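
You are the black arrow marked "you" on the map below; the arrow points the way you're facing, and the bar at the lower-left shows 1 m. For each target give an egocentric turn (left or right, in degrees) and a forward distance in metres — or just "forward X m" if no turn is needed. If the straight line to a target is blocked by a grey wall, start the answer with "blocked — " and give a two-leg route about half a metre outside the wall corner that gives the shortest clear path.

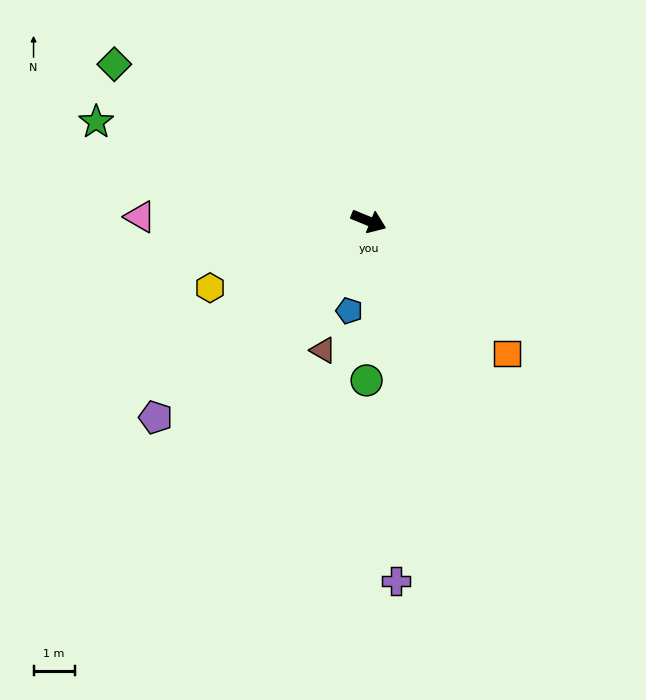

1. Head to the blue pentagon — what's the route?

turn right 80°, forward 2.2 m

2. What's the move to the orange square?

turn right 22°, forward 4.7 m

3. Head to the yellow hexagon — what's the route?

turn right 135°, forward 4.2 m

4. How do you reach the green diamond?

turn left 171°, forward 7.3 m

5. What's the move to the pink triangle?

turn right 159°, forward 5.6 m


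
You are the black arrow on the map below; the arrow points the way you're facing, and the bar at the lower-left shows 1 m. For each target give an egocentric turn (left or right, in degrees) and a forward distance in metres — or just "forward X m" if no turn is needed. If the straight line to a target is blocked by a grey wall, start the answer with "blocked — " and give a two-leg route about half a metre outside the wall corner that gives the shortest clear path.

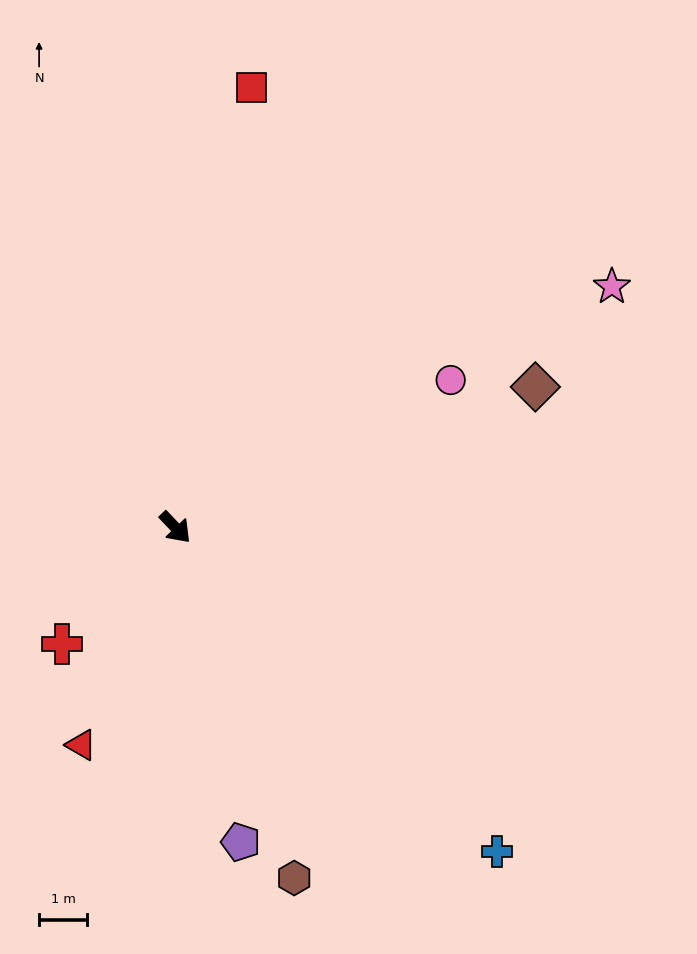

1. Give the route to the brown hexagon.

turn right 25°, forward 7.7 m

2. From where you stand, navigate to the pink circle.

turn left 75°, forward 6.5 m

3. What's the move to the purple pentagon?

turn right 32°, forward 6.7 m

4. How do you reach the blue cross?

forward 9.5 m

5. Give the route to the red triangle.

turn right 67°, forward 4.9 m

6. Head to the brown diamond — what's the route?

turn left 68°, forward 8.0 m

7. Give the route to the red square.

turn left 127°, forward 9.3 m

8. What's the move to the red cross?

turn right 88°, forward 3.4 m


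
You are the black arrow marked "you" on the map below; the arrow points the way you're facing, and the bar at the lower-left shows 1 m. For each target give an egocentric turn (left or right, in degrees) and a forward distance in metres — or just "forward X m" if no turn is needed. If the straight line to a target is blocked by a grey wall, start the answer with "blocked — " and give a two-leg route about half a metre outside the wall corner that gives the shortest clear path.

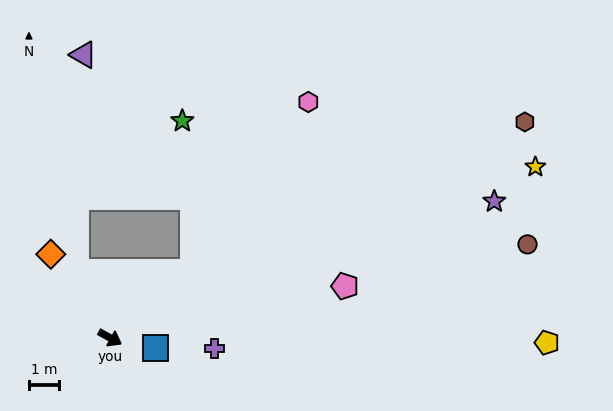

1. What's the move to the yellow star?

turn left 51°, forward 15.2 m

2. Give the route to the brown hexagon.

turn left 56°, forward 15.5 m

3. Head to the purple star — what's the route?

turn left 48°, forward 13.5 m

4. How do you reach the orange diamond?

turn left 154°, forward 3.4 m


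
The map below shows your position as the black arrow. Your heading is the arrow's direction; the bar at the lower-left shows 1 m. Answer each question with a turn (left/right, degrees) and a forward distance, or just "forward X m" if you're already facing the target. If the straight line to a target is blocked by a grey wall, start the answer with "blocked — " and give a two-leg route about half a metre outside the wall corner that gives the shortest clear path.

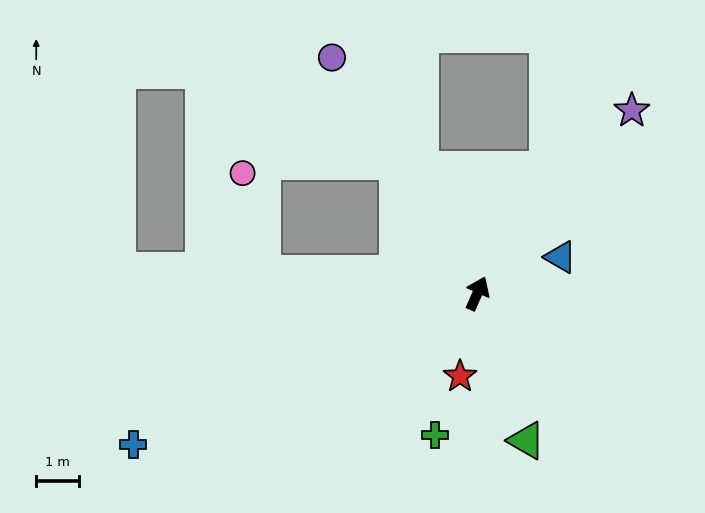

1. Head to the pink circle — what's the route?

blocked — turn left 109°, forward 5.0 m, then turn right 74°, forward 2.4 m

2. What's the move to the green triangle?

turn right 138°, forward 3.6 m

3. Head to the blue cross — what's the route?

turn left 138°, forward 8.7 m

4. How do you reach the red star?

turn right 168°, forward 2.0 m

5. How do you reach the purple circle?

turn left 56°, forward 6.4 m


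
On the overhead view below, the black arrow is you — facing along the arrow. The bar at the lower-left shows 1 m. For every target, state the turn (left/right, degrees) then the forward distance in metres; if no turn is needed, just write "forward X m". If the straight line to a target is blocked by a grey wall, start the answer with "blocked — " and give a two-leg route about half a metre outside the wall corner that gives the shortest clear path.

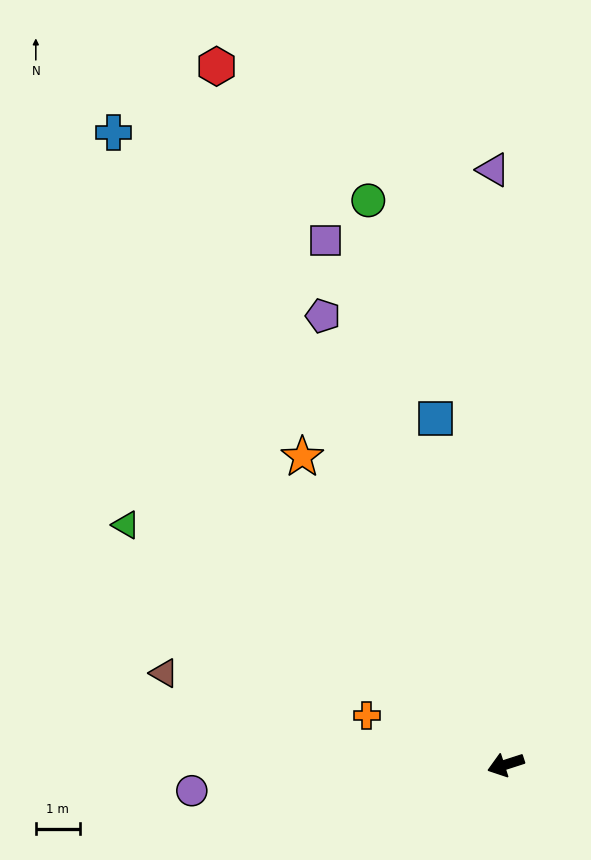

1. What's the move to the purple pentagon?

turn right 86°, forward 11.0 m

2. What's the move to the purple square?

turn right 89°, forward 12.6 m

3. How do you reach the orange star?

turn right 74°, forward 8.4 m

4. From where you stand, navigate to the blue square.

turn right 96°, forward 8.0 m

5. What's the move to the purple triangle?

turn right 107°, forward 13.5 m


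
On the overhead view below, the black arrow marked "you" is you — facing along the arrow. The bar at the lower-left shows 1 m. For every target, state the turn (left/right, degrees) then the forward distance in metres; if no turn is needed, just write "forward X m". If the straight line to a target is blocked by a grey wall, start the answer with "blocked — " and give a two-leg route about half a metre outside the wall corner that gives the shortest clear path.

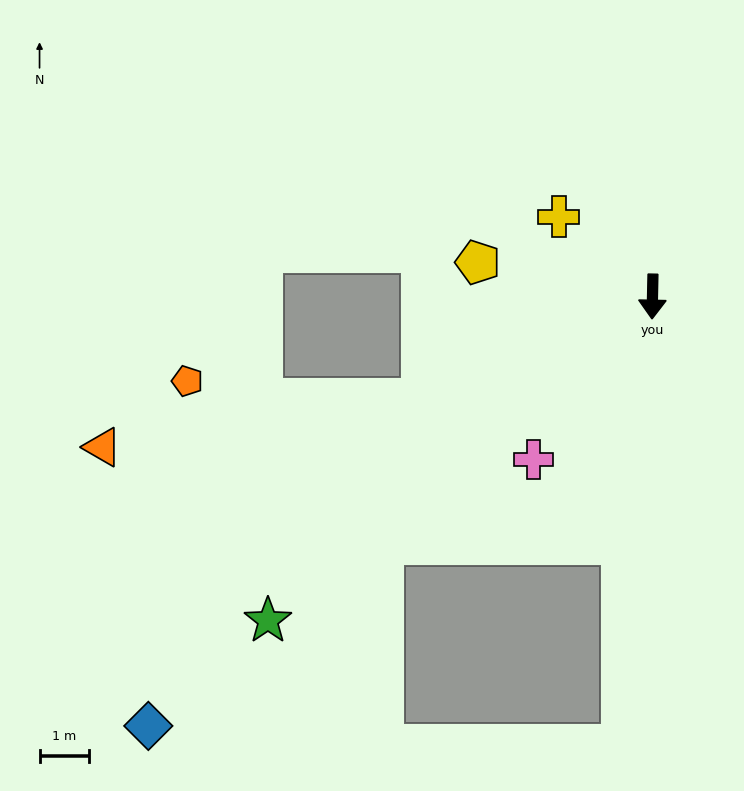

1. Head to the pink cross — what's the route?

turn right 35°, forward 4.1 m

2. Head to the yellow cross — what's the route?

turn right 129°, forward 2.5 m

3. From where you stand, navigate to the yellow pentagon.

turn right 100°, forward 3.6 m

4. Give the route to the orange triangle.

blocked — turn right 65°, forward 5.1 m, then turn right 15°, forward 6.6 m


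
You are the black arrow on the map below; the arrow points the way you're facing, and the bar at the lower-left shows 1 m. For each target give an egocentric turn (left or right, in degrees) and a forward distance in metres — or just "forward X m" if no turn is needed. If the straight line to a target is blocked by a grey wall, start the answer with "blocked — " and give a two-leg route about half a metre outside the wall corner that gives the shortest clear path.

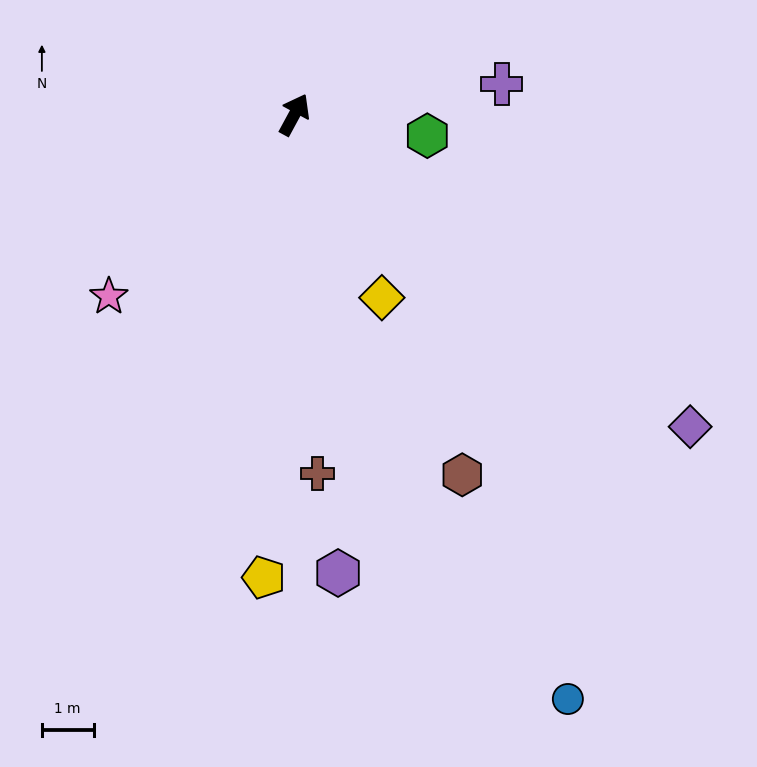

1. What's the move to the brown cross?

turn right 148°, forward 7.0 m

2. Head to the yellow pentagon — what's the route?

turn right 155°, forward 9.0 m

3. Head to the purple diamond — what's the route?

turn right 100°, forward 9.8 m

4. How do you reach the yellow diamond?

turn right 126°, forward 3.9 m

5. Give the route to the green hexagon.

turn right 71°, forward 2.6 m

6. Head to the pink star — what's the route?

turn left 163°, forward 5.0 m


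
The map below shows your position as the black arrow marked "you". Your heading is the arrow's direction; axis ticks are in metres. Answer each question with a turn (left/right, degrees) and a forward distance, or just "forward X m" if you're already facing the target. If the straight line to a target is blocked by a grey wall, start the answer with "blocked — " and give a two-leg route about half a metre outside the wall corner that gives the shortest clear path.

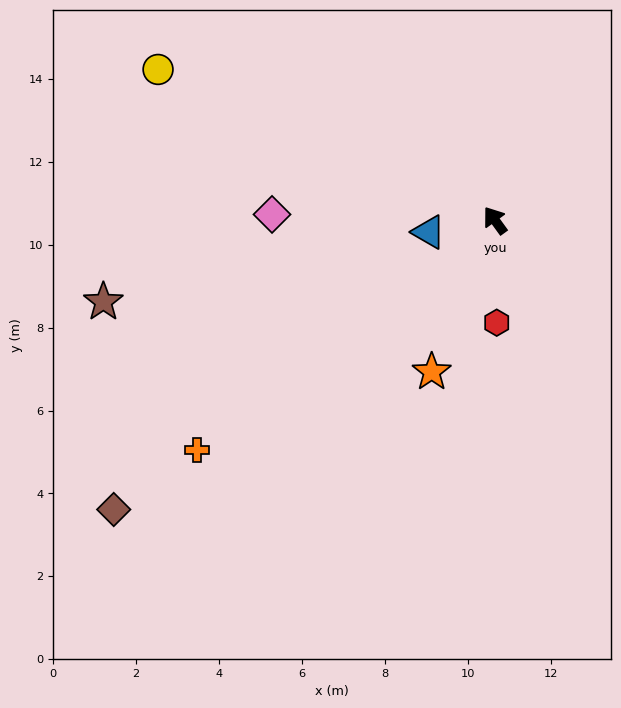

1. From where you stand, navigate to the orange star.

turn left 121°, forward 4.0 m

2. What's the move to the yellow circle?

turn left 30°, forward 8.9 m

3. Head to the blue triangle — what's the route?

turn left 64°, forward 1.6 m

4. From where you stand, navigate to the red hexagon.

turn left 145°, forward 2.5 m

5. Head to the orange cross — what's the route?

turn left 92°, forward 9.1 m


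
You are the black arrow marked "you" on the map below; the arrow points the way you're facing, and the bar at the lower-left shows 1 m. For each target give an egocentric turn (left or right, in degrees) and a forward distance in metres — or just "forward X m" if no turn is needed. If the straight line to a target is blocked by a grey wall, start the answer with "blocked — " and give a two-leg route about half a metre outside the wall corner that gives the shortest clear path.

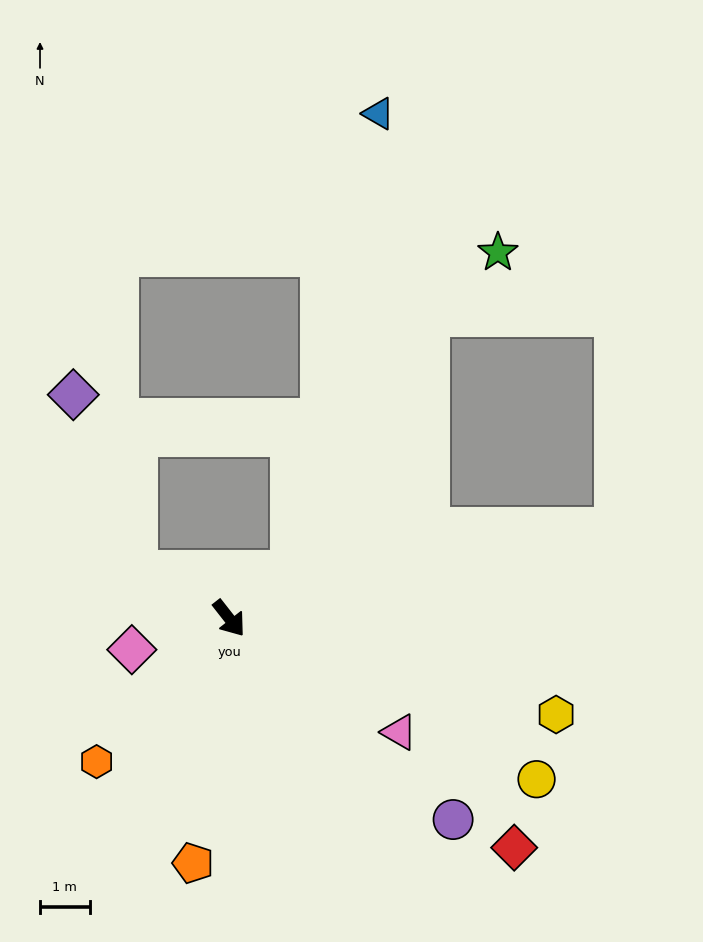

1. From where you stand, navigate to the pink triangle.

turn left 18°, forward 4.1 m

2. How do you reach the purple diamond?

blocked — turn right 155°, forward 2.1 m, then turn right 43°, forward 3.8 m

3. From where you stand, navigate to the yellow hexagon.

turn left 36°, forward 6.9 m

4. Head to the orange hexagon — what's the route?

turn right 81°, forward 3.9 m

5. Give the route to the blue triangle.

blocked — turn left 89°, forward 1.6 m, then turn left 42°, forward 9.4 m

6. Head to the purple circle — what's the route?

turn left 10°, forward 6.1 m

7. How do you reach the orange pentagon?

turn right 46°, forward 5.0 m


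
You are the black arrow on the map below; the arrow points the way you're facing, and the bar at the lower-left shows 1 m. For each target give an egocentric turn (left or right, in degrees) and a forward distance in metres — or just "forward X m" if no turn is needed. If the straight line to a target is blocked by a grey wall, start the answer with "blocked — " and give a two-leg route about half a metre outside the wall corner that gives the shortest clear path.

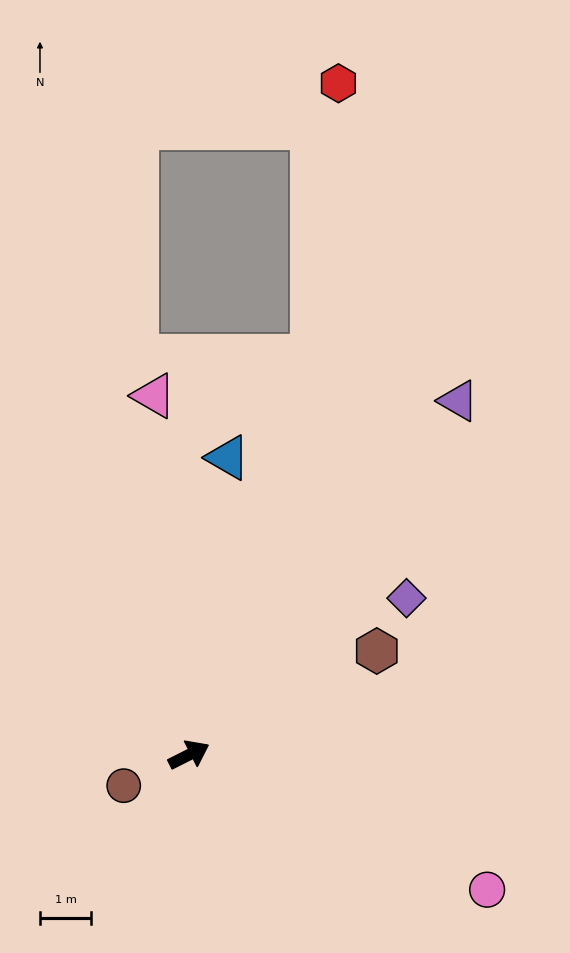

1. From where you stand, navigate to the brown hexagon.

turn left 2°, forward 4.2 m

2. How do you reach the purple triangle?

turn left 26°, forward 8.6 m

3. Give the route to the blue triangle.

turn left 56°, forward 5.8 m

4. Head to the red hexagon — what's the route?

blocked — turn left 46°, forward 8.1 m, then turn left 12°, forward 5.3 m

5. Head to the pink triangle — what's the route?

turn left 69°, forward 7.0 m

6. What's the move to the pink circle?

turn right 51°, forward 6.4 m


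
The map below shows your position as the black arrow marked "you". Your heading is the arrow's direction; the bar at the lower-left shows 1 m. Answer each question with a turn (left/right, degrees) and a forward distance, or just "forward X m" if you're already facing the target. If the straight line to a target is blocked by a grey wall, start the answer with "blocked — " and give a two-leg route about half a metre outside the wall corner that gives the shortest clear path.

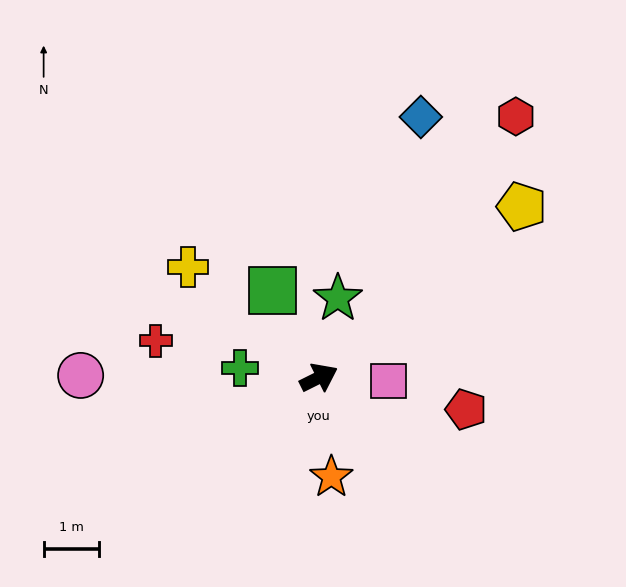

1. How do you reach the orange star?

turn right 109°, forward 1.8 m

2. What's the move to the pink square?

turn right 29°, forward 1.3 m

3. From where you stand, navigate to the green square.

turn left 92°, forward 1.8 m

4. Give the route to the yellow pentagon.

turn left 14°, forward 4.8 m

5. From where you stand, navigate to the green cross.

turn left 147°, forward 1.4 m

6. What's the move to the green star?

turn left 50°, forward 1.5 m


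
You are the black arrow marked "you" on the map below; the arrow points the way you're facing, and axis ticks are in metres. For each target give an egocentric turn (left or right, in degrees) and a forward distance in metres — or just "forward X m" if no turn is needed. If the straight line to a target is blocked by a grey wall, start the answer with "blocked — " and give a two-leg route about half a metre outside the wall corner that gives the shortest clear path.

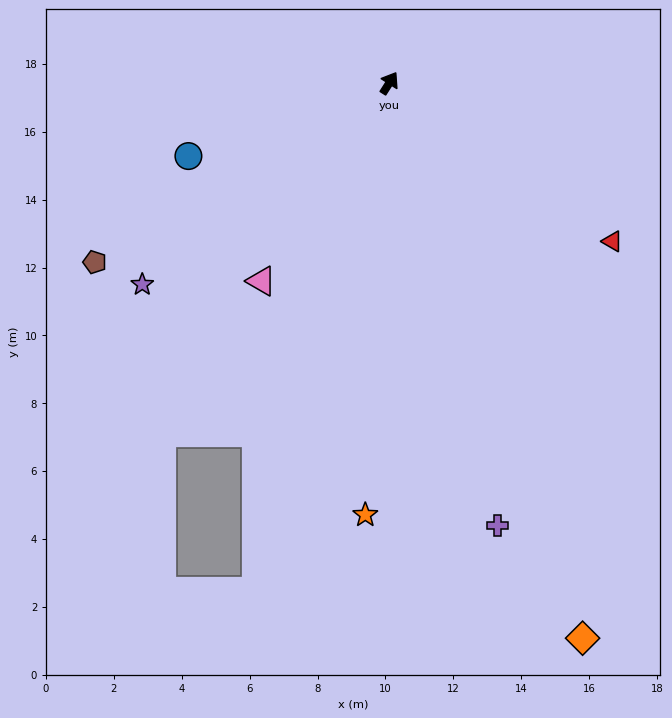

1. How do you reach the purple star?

turn left 162°, forward 9.4 m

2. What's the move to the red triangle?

turn right 93°, forward 8.1 m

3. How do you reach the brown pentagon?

turn left 154°, forward 10.2 m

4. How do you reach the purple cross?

turn right 134°, forward 13.4 m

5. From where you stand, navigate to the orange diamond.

turn right 128°, forward 17.3 m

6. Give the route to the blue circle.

turn left 142°, forward 6.3 m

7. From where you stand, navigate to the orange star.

turn right 151°, forward 12.7 m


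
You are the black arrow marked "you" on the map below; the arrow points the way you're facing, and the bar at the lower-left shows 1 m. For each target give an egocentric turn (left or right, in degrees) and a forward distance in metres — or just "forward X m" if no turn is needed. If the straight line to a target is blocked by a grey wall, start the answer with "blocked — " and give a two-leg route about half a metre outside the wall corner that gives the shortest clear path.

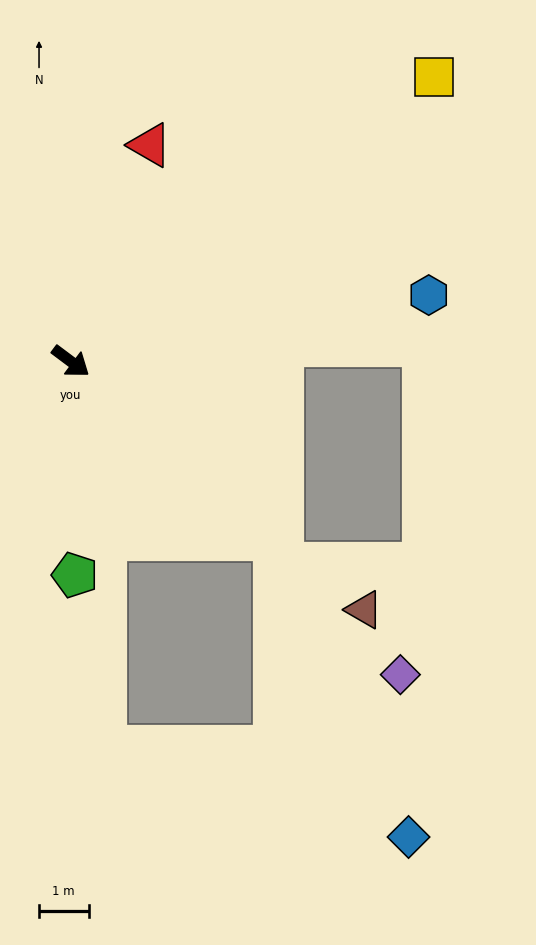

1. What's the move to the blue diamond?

blocked — turn right 4°, forward 5.5 m, then turn right 25°, forward 6.6 m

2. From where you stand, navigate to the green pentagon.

turn right 52°, forward 4.3 m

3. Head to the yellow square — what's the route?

turn left 75°, forward 9.3 m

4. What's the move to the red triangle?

turn left 107°, forward 4.7 m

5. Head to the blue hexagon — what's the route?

turn left 47°, forward 7.4 m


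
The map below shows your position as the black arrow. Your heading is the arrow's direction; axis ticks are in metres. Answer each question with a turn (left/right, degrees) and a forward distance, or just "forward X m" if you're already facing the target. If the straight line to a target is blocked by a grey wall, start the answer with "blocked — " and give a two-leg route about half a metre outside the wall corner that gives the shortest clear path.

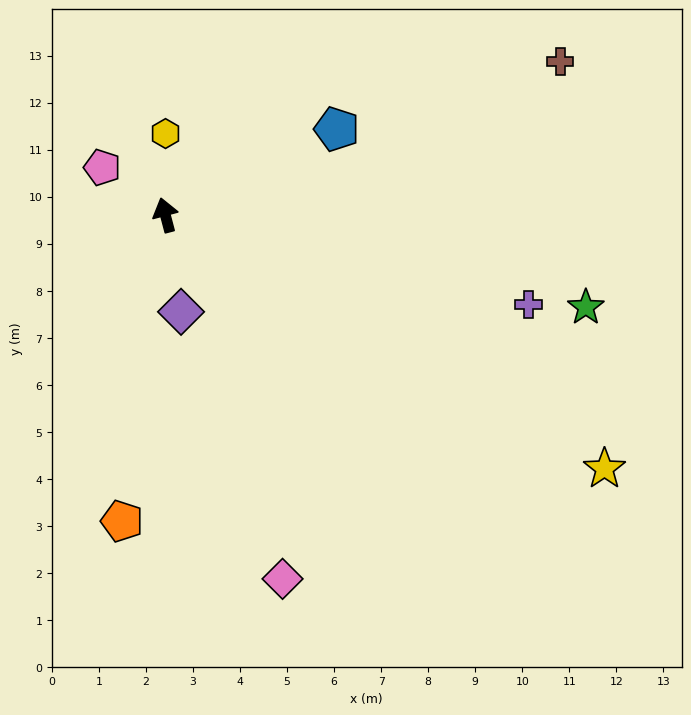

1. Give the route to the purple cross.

turn right 119°, forward 8.0 m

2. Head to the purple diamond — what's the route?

turn left 174°, forward 2.1 m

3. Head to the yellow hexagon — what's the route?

turn right 15°, forward 1.7 m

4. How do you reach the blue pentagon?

turn right 78°, forward 4.1 m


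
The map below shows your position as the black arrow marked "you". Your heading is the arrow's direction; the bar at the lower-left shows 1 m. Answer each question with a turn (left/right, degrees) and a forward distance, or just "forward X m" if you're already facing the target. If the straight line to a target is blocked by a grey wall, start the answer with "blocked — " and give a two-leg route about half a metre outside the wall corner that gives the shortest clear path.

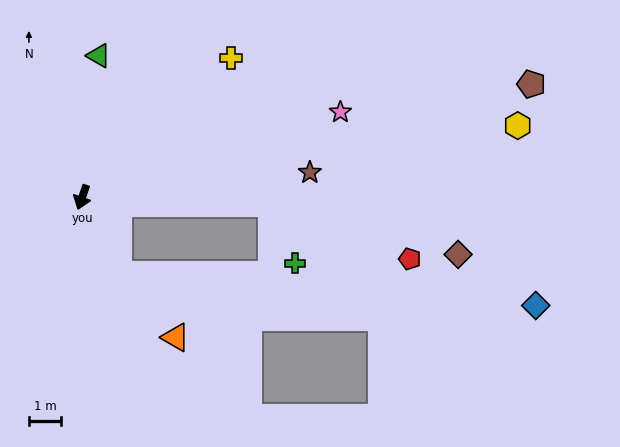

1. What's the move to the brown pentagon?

turn left 123°, forward 14.3 m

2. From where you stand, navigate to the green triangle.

turn right 168°, forward 4.4 m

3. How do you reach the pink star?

turn left 127°, forward 8.4 m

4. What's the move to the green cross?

blocked — turn left 107°, forward 5.8 m, then turn right 67°, forward 2.0 m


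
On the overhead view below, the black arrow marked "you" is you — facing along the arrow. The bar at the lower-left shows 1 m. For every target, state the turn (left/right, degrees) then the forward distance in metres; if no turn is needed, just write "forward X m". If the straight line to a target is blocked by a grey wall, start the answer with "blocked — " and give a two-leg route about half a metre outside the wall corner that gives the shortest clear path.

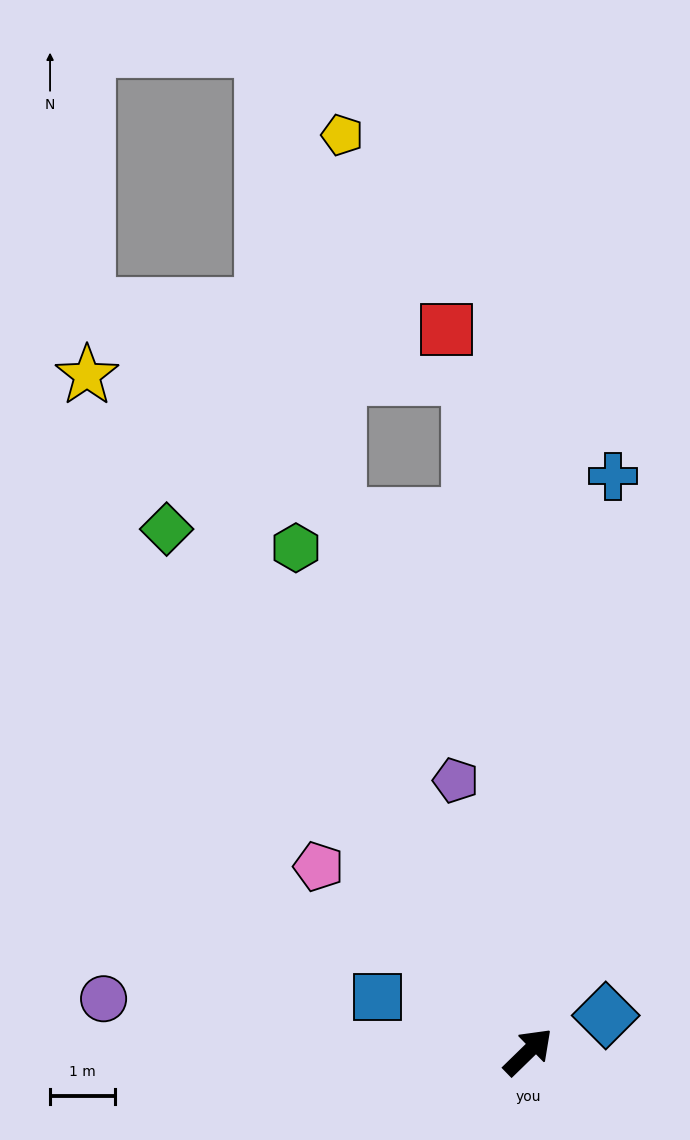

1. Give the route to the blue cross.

turn left 37°, forward 8.9 m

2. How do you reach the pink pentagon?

turn left 94°, forward 4.3 m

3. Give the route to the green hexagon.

turn left 70°, forward 8.5 m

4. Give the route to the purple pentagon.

turn left 61°, forward 4.3 m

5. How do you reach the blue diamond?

turn right 19°, forward 1.3 m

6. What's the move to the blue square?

turn left 116°, forward 2.5 m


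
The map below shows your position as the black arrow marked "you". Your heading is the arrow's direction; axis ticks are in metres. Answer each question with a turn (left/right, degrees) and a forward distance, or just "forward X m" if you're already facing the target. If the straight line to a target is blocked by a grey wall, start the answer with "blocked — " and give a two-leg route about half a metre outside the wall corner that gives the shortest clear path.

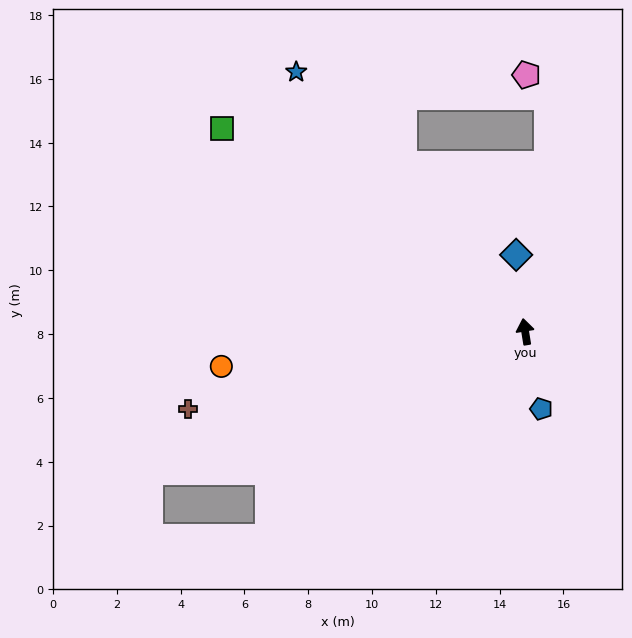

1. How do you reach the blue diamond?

turn right 2°, forward 2.4 m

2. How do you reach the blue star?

turn left 32°, forward 10.8 m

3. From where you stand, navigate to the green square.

turn left 47°, forward 11.4 m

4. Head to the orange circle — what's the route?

turn left 87°, forward 9.6 m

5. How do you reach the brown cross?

turn left 94°, forward 10.8 m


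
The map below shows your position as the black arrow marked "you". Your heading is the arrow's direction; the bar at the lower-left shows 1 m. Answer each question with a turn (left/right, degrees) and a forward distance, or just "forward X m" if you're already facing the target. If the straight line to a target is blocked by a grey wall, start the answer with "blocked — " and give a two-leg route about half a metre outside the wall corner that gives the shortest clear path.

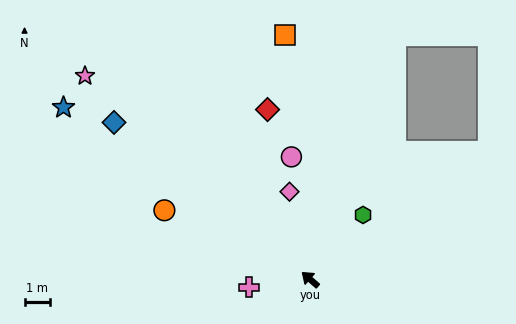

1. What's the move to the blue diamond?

turn left 2°, forward 9.8 m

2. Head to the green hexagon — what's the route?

turn right 88°, forward 3.3 m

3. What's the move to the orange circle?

turn left 16°, forward 6.3 m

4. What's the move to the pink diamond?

turn right 36°, forward 3.5 m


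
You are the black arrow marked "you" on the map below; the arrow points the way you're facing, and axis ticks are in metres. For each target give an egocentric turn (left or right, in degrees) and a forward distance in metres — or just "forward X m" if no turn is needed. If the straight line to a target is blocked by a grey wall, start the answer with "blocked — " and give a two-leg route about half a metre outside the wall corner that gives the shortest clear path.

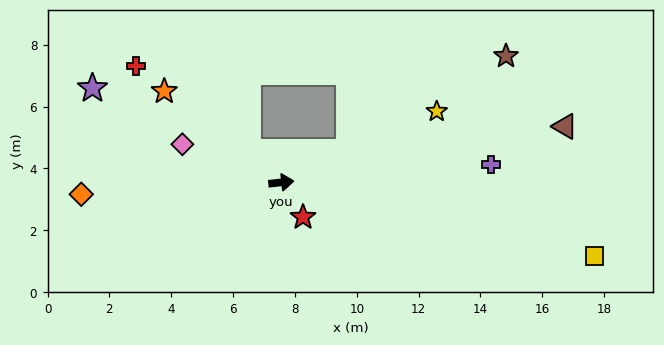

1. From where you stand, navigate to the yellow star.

turn left 18°, forward 5.5 m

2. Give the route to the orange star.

turn left 136°, forward 4.8 m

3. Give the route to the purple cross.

forward 6.8 m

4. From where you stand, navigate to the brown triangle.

turn left 5°, forward 9.3 m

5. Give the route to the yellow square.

turn right 19°, forward 10.4 m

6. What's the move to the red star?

turn right 64°, forward 1.3 m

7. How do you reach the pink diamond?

turn left 153°, forward 3.4 m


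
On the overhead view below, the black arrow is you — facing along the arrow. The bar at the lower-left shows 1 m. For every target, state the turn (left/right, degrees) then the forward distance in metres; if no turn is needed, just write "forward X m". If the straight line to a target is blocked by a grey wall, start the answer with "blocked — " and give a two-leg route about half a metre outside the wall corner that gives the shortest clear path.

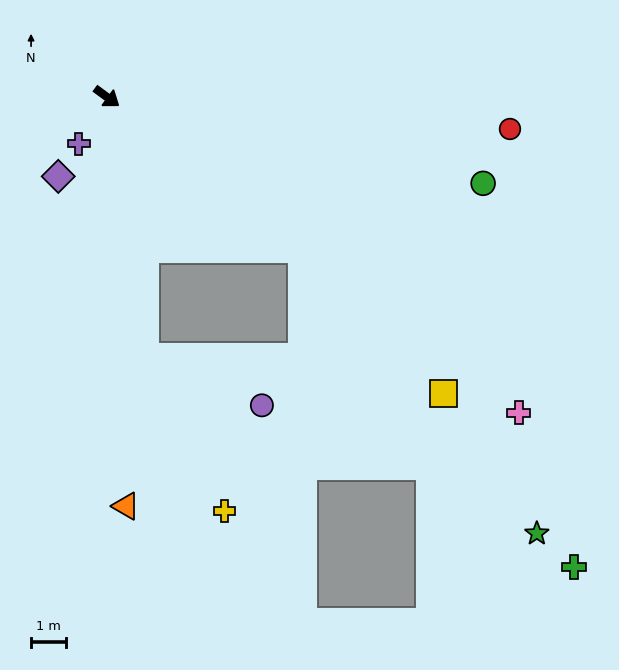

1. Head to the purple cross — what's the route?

turn right 85°, forward 1.6 m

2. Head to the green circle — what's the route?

turn left 23°, forward 11.2 m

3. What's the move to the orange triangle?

turn right 51°, forward 11.8 m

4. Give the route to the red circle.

turn left 32°, forward 11.7 m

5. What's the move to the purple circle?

blocked — turn right 46°, forward 7.6 m, then turn left 60°, forward 3.7 m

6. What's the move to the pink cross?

forward 15.0 m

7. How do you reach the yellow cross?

blocked — turn right 46°, forward 7.6 m, then turn left 20°, forward 5.0 m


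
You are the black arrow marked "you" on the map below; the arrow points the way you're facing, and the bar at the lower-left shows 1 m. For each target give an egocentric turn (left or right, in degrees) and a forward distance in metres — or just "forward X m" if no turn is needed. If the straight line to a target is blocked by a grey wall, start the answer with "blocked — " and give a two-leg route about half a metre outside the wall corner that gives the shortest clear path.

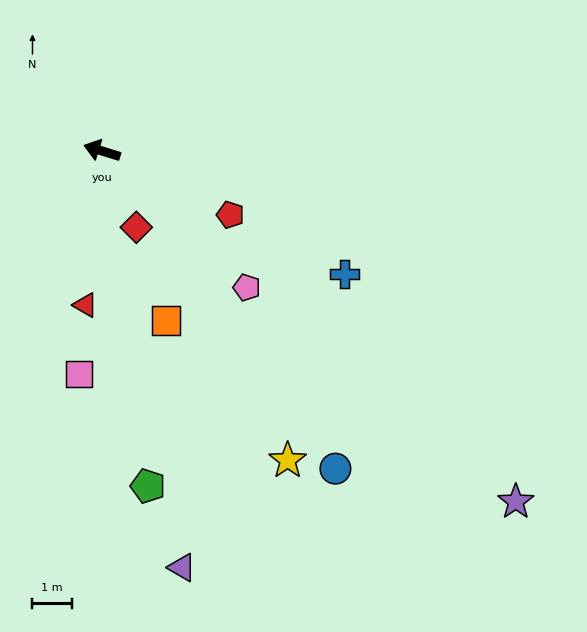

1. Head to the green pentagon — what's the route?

turn left 115°, forward 8.6 m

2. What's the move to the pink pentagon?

turn left 154°, forward 5.1 m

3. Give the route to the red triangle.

turn left 101°, forward 4.0 m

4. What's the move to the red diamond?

turn left 131°, forward 2.1 m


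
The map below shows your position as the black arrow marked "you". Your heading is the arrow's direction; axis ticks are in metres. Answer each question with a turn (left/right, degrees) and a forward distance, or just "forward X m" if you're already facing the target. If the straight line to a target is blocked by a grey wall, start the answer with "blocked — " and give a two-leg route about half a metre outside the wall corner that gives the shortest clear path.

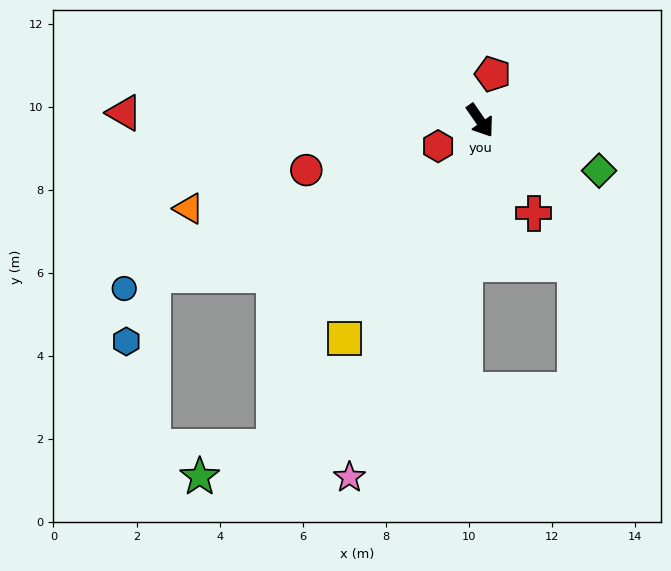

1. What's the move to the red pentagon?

turn left 130°, forward 1.2 m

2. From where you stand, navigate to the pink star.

turn right 55°, forward 9.1 m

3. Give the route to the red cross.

turn right 5°, forward 2.6 m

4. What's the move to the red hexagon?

turn right 93°, forward 1.2 m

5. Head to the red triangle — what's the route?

turn right 126°, forward 8.6 m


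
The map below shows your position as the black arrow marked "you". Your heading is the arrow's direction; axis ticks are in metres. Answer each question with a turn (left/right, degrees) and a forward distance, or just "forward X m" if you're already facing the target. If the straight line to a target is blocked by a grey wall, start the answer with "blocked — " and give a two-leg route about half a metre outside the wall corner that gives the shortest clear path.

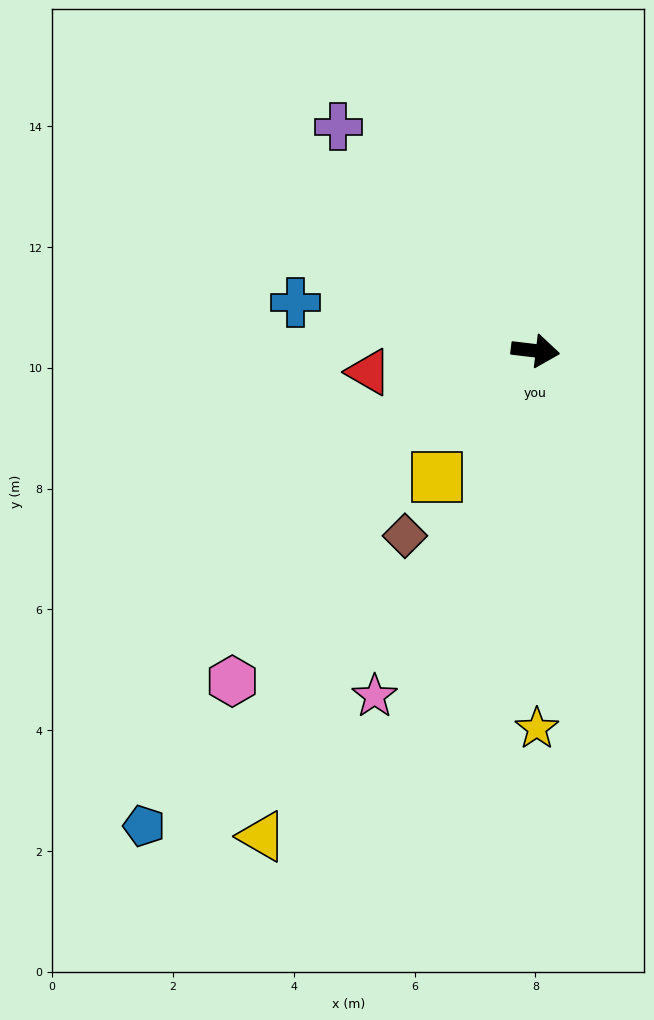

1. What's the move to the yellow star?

turn right 83°, forward 6.3 m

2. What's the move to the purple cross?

turn left 138°, forward 4.9 m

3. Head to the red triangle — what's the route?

turn right 166°, forward 2.8 m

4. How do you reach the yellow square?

turn right 121°, forward 2.7 m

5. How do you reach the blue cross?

turn left 175°, forward 4.1 m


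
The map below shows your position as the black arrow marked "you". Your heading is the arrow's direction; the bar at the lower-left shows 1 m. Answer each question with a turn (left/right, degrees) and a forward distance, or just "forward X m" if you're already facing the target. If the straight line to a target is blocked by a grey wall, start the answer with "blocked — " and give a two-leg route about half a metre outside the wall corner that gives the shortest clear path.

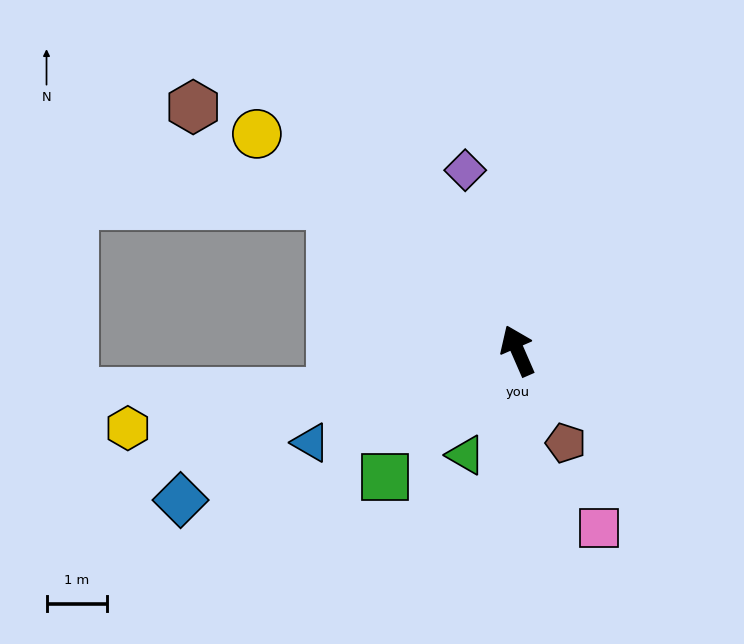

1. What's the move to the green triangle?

turn left 130°, forward 1.9 m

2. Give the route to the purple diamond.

turn right 7°, forward 3.1 m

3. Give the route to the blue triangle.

turn left 90°, forward 3.8 m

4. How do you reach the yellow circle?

turn left 27°, forward 5.6 m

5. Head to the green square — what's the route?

turn left 110°, forward 3.0 m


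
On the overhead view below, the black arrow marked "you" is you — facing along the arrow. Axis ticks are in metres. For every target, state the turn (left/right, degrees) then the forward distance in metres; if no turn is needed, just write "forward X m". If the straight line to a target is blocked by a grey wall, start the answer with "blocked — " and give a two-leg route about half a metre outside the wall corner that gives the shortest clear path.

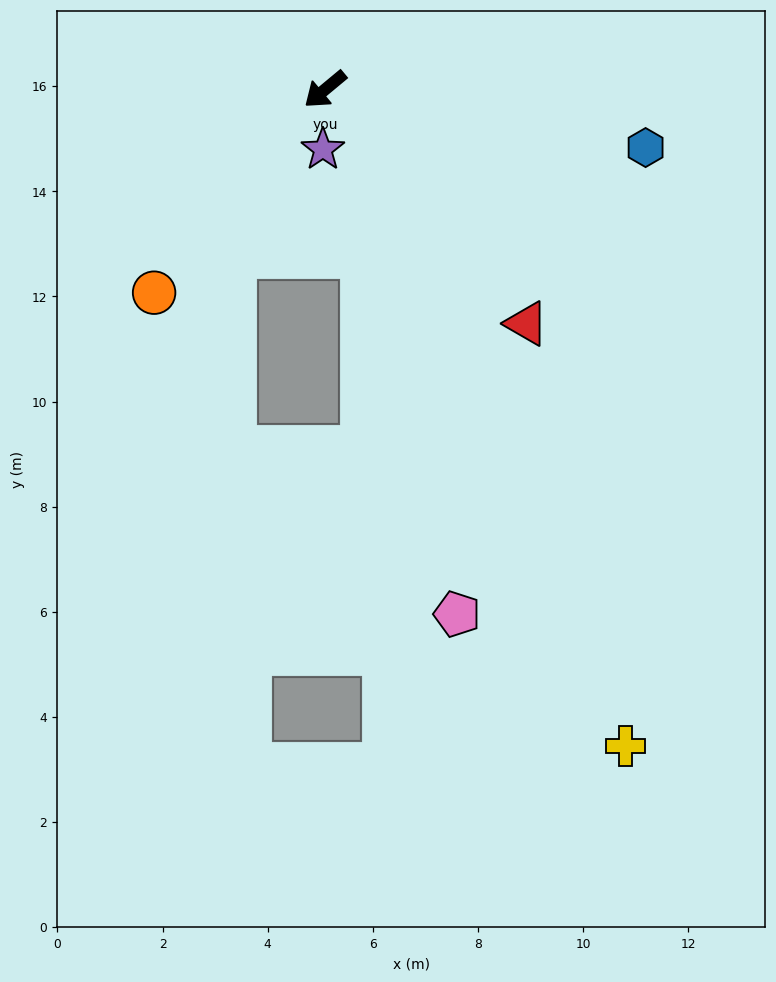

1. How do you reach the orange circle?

turn left 10°, forward 5.1 m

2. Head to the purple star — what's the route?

turn left 48°, forward 1.1 m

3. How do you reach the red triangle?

turn left 91°, forward 5.9 m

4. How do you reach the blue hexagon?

turn left 130°, forward 6.2 m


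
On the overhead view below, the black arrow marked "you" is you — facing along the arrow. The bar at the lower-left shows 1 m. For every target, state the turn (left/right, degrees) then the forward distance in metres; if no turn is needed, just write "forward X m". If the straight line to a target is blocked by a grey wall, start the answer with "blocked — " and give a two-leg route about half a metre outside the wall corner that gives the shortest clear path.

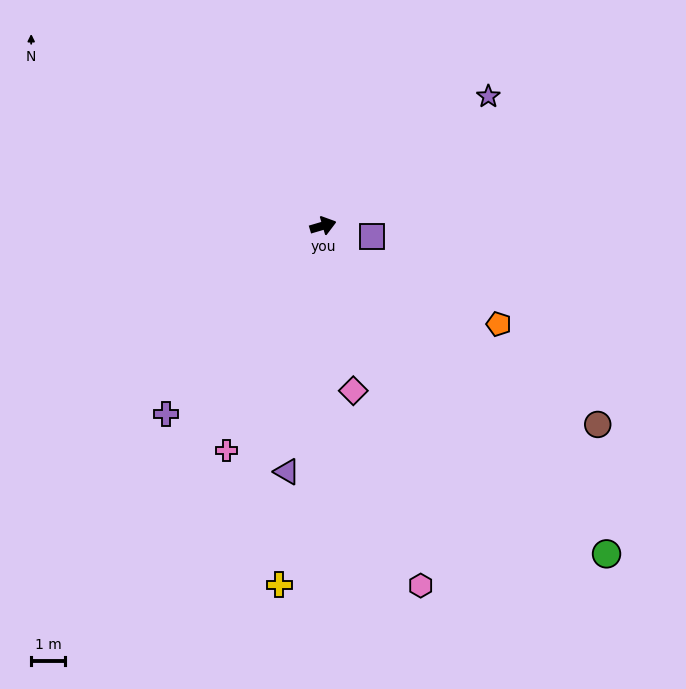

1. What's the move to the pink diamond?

turn right 96°, forward 5.0 m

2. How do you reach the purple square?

turn right 29°, forward 1.5 m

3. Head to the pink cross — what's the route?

turn right 130°, forward 7.3 m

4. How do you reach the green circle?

turn right 66°, forward 13.0 m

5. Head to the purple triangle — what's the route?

turn right 115°, forward 7.4 m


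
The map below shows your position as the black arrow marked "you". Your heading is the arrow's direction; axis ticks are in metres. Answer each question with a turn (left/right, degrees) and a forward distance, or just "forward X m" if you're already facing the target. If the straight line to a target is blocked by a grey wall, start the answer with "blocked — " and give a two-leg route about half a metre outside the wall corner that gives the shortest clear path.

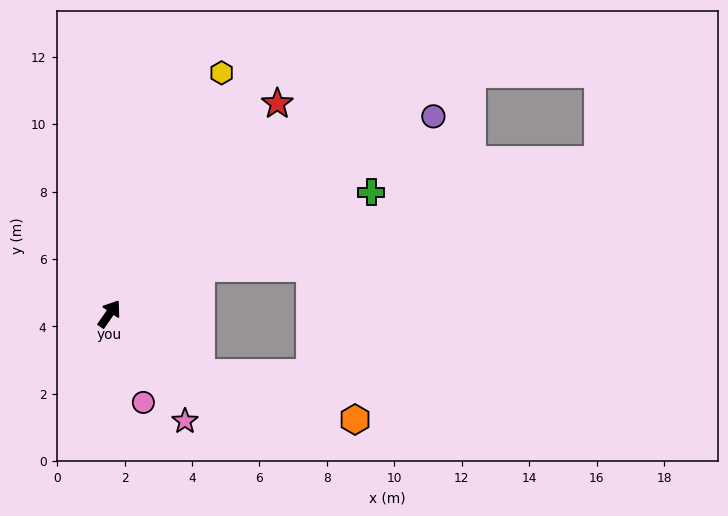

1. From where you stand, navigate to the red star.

turn right 4°, forward 8.0 m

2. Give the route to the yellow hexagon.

turn left 10°, forward 7.9 m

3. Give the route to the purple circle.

turn right 24°, forward 11.3 m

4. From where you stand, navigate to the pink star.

turn right 110°, forward 3.9 m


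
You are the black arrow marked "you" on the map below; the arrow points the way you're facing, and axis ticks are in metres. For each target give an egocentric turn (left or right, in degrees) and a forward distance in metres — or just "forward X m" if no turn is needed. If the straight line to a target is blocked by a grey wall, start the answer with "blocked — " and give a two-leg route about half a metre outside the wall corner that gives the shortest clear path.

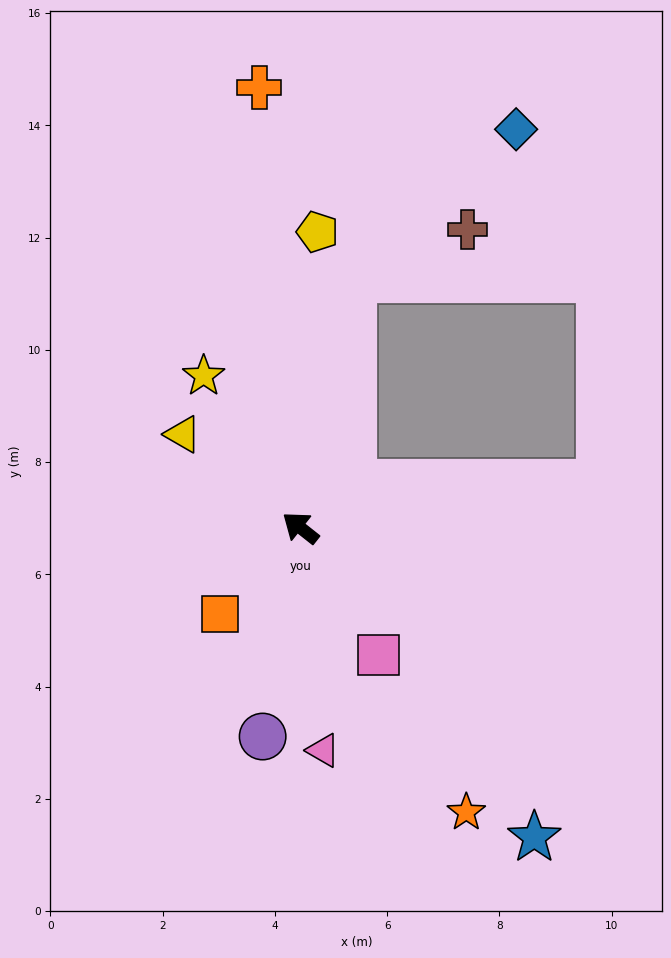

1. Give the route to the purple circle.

turn left 118°, forward 3.8 m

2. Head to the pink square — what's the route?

turn left 160°, forward 2.7 m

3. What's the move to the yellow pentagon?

turn right 55°, forward 5.3 m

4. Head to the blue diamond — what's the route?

blocked — turn right 63°, forward 4.5 m, then turn right 36°, forward 3.9 m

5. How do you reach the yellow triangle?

forward 2.7 m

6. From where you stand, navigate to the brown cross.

blocked — turn right 63°, forward 4.5 m, then turn right 55°, forward 2.2 m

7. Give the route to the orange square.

turn left 85°, forward 2.1 m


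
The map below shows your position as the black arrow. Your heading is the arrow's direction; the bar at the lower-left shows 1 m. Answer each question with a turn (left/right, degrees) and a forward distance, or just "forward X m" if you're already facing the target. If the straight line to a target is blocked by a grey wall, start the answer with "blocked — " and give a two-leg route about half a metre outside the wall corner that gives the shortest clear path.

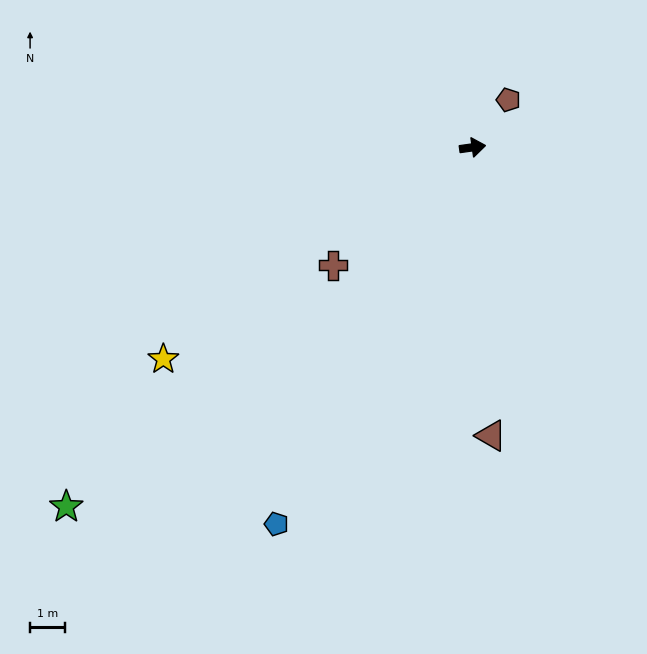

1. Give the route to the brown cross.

turn right 148°, forward 5.2 m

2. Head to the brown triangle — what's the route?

turn right 94°, forward 8.2 m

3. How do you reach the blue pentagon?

turn right 125°, forward 12.0 m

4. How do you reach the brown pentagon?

turn left 45°, forward 1.7 m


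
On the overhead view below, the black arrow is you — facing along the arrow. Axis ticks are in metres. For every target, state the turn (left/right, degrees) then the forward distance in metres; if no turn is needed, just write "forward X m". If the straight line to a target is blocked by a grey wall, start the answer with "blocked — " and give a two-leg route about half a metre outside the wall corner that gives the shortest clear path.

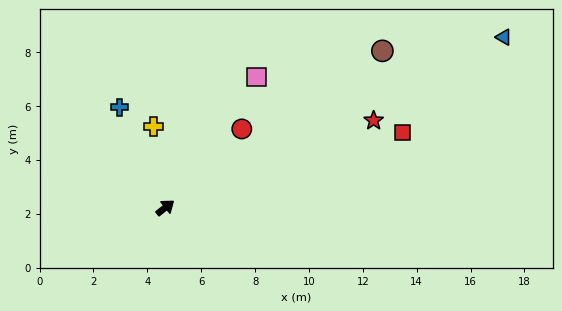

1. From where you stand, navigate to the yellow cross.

turn left 60°, forward 3.0 m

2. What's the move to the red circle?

turn left 8°, forward 4.1 m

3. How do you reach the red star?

turn right 16°, forward 8.4 m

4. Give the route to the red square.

turn right 21°, forward 9.3 m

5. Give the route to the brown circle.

turn right 2°, forward 9.9 m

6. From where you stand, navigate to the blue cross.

turn left 76°, forward 4.1 m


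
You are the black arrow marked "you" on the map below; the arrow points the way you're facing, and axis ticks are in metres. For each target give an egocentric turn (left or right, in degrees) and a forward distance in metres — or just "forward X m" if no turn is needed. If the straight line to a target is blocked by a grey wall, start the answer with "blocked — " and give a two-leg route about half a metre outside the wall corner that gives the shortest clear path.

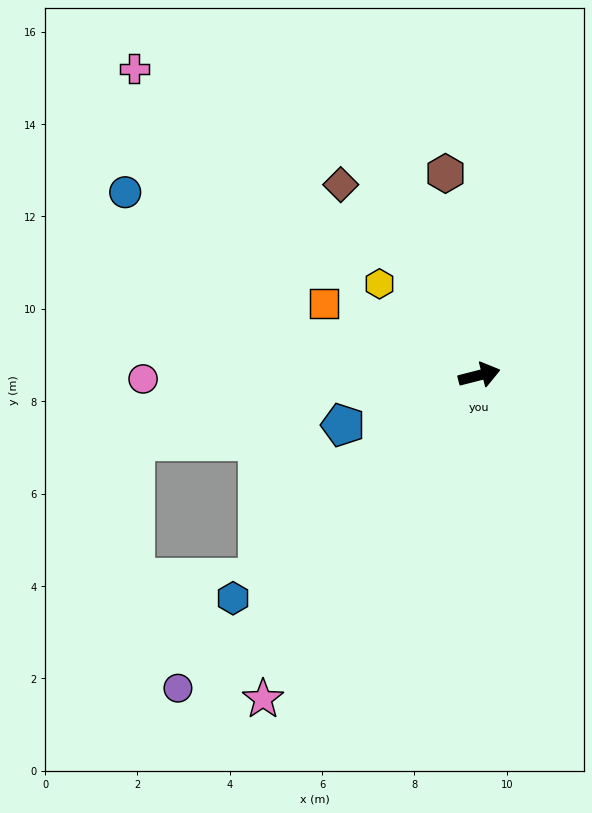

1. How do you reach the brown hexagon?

turn left 85°, forward 4.4 m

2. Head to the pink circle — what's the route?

turn left 166°, forward 7.3 m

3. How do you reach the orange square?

turn left 141°, forward 3.7 m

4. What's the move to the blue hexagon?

turn right 152°, forward 7.2 m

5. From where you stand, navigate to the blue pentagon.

turn right 174°, forward 3.1 m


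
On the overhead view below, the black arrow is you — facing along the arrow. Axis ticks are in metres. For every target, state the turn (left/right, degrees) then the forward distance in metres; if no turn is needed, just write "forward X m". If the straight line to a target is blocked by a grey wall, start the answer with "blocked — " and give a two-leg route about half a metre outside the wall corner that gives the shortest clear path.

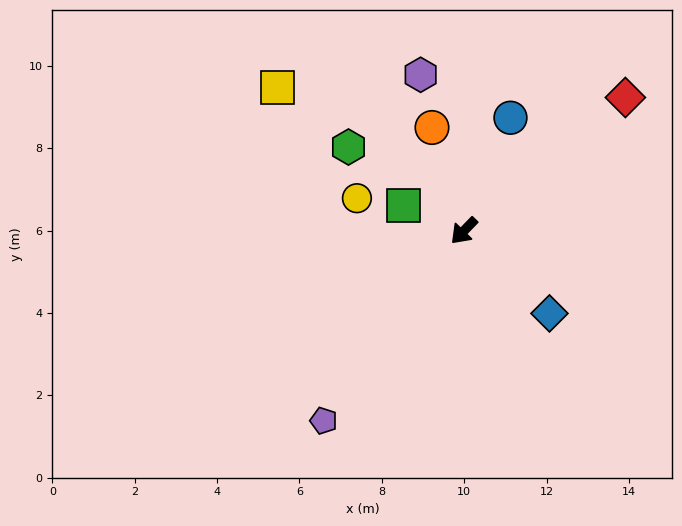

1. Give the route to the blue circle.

turn right 158°, forward 3.0 m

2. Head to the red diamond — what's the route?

turn left 174°, forward 5.1 m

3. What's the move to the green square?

turn right 69°, forward 1.6 m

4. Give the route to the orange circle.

turn right 119°, forward 2.6 m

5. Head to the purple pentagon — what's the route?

turn left 8°, forward 5.7 m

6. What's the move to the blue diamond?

turn left 90°, forward 2.9 m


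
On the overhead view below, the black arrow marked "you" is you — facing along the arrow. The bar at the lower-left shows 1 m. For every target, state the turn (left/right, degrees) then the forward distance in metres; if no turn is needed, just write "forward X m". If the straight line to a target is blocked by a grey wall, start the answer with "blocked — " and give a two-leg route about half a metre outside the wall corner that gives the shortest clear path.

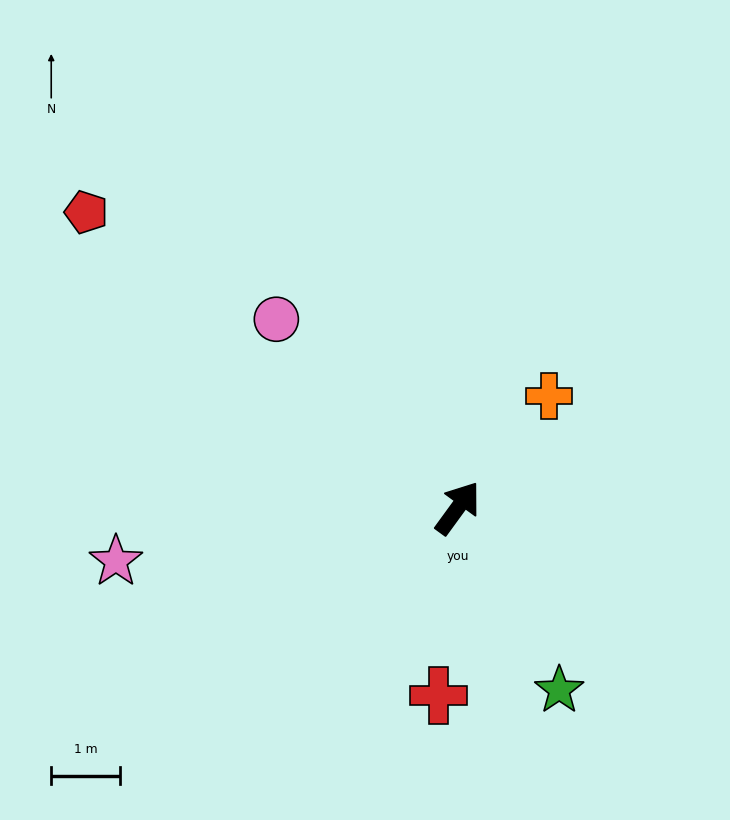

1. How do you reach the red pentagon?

turn left 88°, forward 6.9 m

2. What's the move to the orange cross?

turn right 3°, forward 2.1 m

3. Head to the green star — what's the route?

turn right 115°, forward 3.0 m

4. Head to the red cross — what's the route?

turn right 150°, forward 2.7 m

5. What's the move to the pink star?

turn left 135°, forward 5.0 m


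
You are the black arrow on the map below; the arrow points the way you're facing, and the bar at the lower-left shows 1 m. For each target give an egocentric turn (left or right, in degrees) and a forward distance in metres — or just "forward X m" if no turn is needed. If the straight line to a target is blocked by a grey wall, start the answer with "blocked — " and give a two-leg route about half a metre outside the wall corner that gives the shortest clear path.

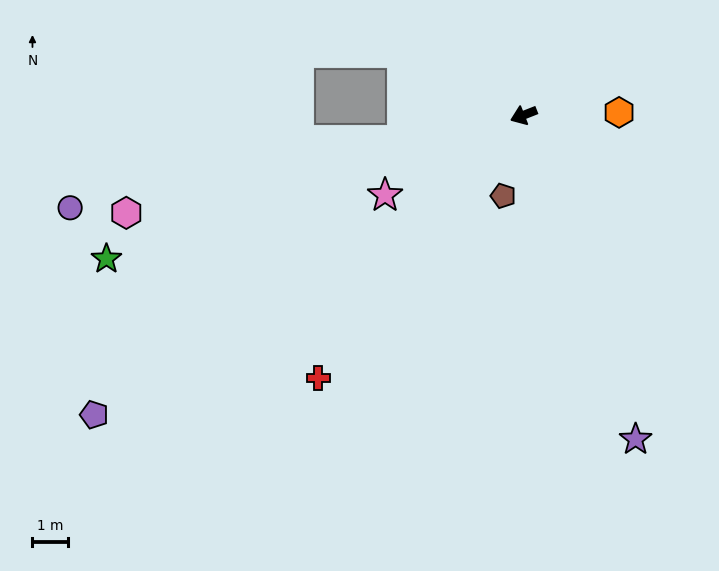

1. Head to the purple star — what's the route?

turn left 88°, forward 9.6 m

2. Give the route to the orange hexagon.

turn left 160°, forward 2.7 m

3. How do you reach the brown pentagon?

turn left 54°, forward 2.3 m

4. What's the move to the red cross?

turn left 31°, forward 9.3 m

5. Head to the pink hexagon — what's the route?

turn right 8°, forward 11.4 m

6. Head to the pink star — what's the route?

turn left 9°, forward 4.5 m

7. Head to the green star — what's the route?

turn right 2°, forward 12.3 m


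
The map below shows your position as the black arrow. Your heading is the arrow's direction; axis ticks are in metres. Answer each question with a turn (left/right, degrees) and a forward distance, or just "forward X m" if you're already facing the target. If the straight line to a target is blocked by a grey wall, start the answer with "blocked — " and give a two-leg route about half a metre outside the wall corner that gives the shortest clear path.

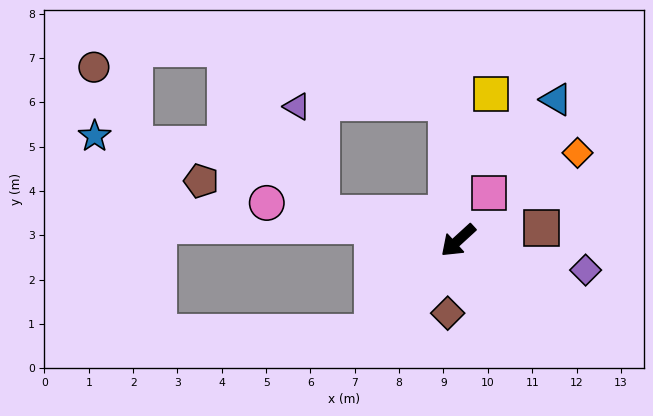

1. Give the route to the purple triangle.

blocked — turn right 53°, forward 3.2 m, then turn right 67°, forward 2.5 m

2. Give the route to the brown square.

turn left 146°, forward 1.9 m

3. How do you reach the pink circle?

turn right 54°, forward 4.4 m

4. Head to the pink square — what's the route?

turn right 165°, forward 1.3 m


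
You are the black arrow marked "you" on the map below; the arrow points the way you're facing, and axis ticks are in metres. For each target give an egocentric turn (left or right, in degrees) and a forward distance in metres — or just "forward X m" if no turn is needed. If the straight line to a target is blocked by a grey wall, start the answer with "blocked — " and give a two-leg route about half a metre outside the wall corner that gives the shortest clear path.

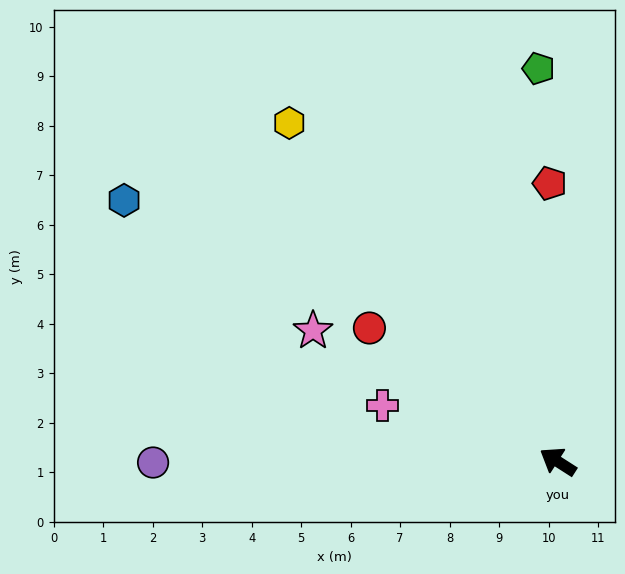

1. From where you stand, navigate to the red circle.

turn right 3°, forward 4.7 m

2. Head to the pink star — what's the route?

turn left 4°, forward 5.6 m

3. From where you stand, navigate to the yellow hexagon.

turn right 19°, forward 8.7 m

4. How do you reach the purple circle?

turn left 33°, forward 8.2 m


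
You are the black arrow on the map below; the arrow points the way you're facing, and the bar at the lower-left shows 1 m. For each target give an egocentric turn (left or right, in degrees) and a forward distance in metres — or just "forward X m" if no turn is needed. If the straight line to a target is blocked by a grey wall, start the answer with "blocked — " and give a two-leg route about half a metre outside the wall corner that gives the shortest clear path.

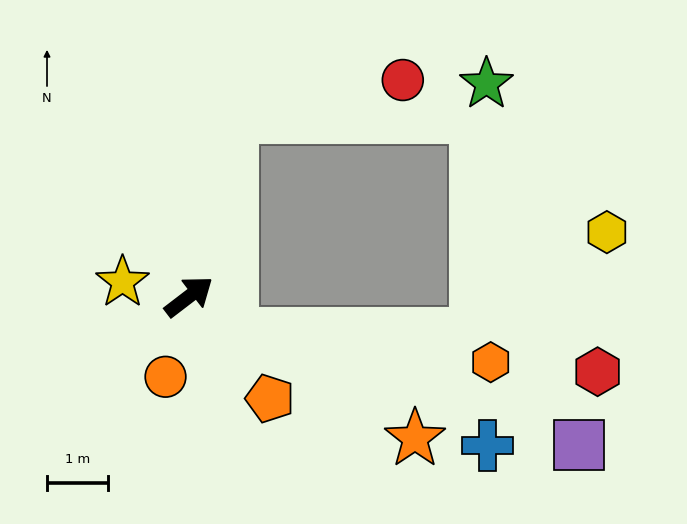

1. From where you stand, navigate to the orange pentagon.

turn right 89°, forward 2.1 m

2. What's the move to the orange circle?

turn right 144°, forward 1.4 m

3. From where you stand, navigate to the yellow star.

turn left 130°, forward 1.1 m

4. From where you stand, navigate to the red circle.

blocked — turn left 39°, forward 3.0 m, then turn right 64°, forward 2.9 m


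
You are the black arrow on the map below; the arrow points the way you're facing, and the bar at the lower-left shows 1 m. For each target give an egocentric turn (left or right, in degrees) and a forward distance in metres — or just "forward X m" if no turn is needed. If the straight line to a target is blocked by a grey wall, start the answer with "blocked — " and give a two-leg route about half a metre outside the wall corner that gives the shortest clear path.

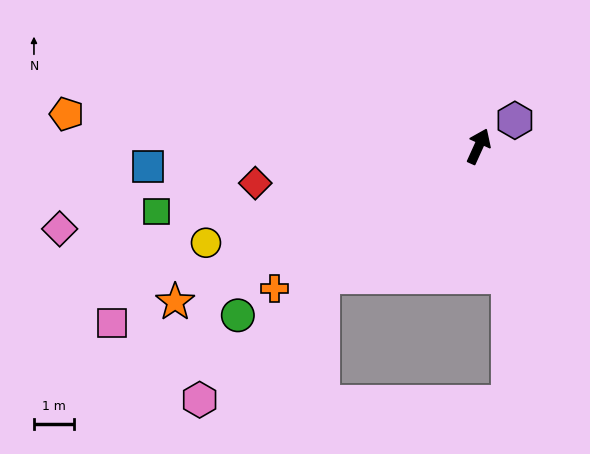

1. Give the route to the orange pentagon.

turn left 110°, forward 10.3 m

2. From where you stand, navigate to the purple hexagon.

turn right 30°, forward 1.1 m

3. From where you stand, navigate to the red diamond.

turn left 124°, forward 5.7 m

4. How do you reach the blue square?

turn left 118°, forward 8.3 m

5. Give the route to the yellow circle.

turn left 134°, forward 7.2 m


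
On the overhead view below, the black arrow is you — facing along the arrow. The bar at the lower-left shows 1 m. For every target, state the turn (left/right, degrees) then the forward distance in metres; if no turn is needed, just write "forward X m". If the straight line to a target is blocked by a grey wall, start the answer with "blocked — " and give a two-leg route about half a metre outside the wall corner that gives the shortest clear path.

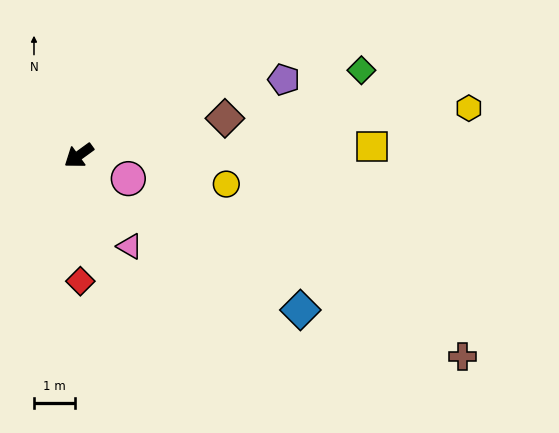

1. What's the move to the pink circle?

turn left 119°, forward 1.3 m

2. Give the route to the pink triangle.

turn left 83°, forward 2.5 m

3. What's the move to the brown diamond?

turn left 158°, forward 3.7 m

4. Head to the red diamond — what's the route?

turn left 55°, forward 3.1 m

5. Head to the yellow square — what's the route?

turn left 146°, forward 7.2 m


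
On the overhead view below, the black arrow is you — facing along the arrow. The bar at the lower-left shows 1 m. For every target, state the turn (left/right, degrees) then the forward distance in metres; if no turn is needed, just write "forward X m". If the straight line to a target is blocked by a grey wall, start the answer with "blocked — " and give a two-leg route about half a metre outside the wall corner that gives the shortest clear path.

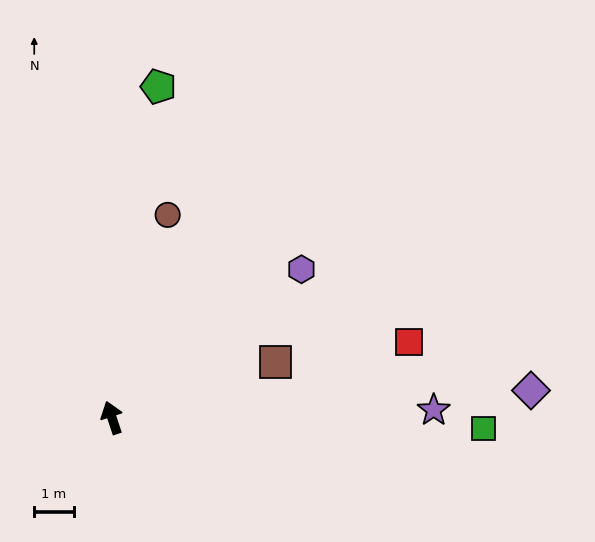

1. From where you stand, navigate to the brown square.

turn right 90°, forward 4.3 m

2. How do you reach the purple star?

turn right 107°, forward 8.1 m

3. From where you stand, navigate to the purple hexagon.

turn right 70°, forward 6.1 m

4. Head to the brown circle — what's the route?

turn right 34°, forward 5.3 m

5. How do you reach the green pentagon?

turn right 26°, forward 8.4 m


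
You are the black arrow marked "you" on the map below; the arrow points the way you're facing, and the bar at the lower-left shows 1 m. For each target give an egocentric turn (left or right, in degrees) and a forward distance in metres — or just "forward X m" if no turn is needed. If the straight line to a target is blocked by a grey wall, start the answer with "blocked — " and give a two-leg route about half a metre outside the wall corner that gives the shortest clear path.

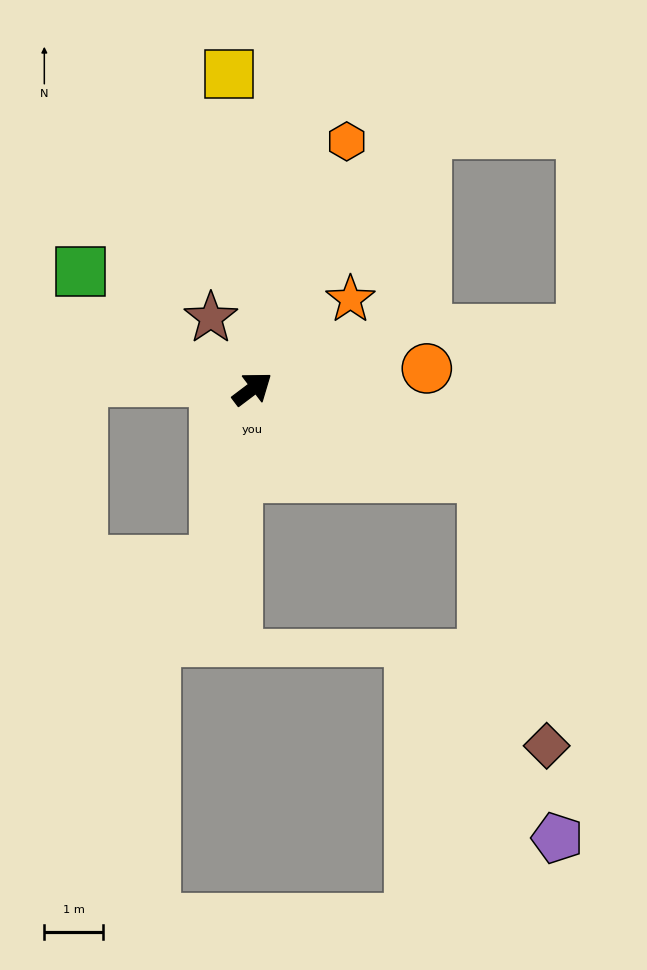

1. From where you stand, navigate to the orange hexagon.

turn left 32°, forward 4.5 m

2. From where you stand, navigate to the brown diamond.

blocked — turn right 58°, forward 4.2 m, then turn right 55°, forward 4.7 m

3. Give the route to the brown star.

turn left 83°, forward 1.4 m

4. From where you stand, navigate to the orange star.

turn left 5°, forward 2.3 m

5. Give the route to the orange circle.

turn right 30°, forward 3.0 m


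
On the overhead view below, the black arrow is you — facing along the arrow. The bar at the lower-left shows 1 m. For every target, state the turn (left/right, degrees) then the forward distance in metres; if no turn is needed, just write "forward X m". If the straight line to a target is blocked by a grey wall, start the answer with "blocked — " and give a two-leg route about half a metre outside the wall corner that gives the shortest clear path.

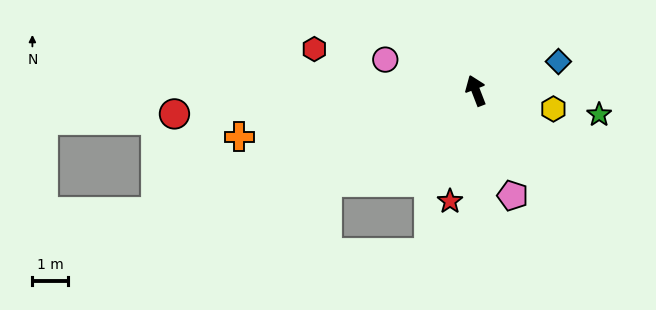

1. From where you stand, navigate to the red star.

turn left 146°, forward 3.2 m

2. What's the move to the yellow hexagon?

turn right 125°, forward 2.2 m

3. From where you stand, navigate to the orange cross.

turn left 80°, forward 6.8 m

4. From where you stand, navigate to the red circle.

turn left 73°, forward 8.5 m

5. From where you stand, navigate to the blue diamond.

turn right 92°, forward 2.5 m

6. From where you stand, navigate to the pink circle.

turn left 50°, forward 2.7 m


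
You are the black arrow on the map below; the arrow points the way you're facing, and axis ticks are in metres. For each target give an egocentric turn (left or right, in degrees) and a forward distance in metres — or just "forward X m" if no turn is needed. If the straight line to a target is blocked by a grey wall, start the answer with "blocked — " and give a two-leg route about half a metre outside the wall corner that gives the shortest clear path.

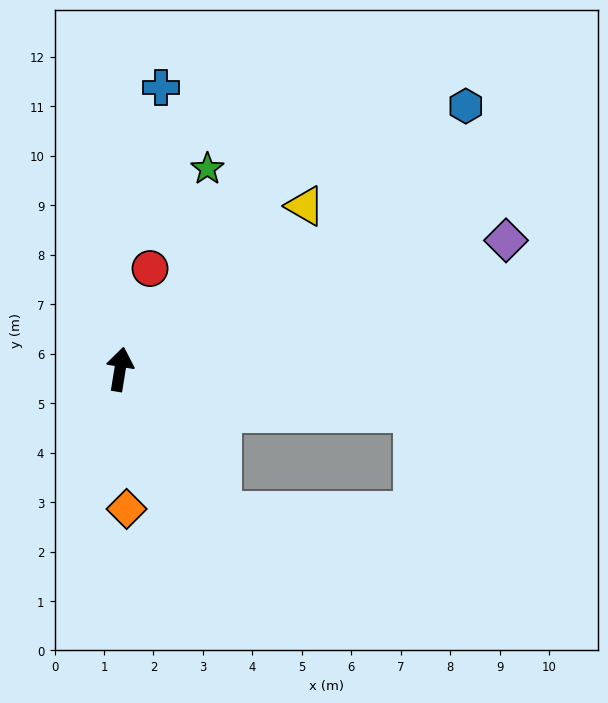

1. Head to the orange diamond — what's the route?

turn right 168°, forward 2.8 m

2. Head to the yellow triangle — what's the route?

turn right 39°, forward 5.0 m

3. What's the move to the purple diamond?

turn right 62°, forward 8.2 m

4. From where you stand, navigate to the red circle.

turn right 7°, forward 2.1 m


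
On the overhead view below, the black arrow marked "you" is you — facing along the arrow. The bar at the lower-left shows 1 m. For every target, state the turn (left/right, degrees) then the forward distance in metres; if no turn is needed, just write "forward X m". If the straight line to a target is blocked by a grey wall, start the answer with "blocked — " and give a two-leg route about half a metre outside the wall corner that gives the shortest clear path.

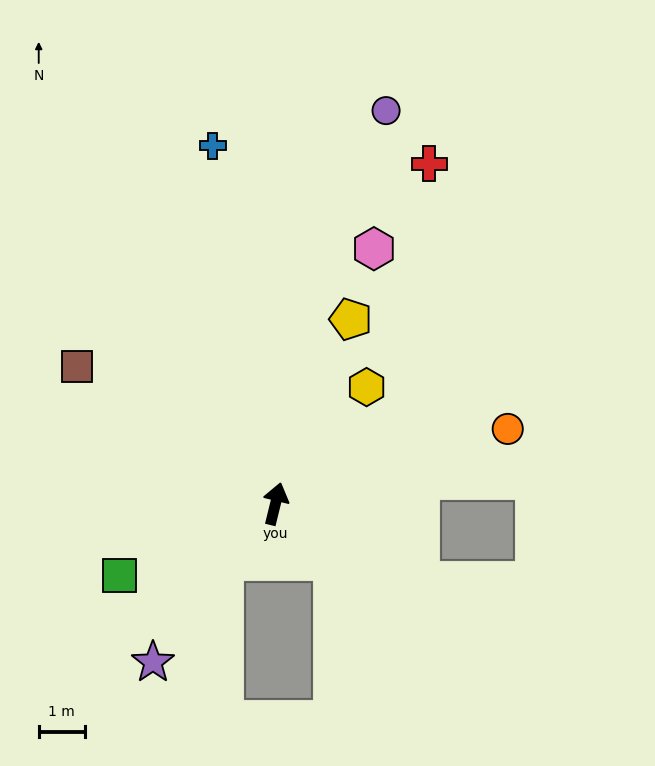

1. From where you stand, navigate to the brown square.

turn left 69°, forward 5.2 m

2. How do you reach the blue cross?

turn left 24°, forward 7.9 m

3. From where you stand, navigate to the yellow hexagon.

turn right 24°, forward 3.2 m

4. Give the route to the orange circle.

turn right 58°, forward 5.3 m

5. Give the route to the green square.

turn left 129°, forward 3.7 m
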